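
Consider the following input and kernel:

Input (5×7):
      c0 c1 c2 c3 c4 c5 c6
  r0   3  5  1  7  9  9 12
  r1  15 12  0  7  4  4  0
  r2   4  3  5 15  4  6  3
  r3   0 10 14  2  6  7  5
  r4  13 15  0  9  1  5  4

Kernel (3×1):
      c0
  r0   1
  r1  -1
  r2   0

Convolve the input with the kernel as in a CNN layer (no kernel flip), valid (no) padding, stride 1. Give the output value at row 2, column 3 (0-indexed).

13

The receptive field on the input at this output position is [15 / 2 / 9]. Elementwise product with the kernel and sum: 15·1 + 2·-1.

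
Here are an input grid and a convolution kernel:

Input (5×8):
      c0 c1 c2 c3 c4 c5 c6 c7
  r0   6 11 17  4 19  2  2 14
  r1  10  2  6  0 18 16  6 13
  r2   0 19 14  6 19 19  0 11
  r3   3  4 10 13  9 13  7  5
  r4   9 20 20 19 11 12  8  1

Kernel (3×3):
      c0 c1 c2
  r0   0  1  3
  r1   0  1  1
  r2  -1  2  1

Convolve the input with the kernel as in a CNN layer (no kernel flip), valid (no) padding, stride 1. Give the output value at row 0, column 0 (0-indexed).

122

The receptive field on the input at this output position is [6 11 17 / 10 2 6 / 0 19 14]. Elementwise product with the kernel and sum: 11·1 + 17·3 + 2·1 + 6·1 + 0·-1 + 19·2 + 14·1.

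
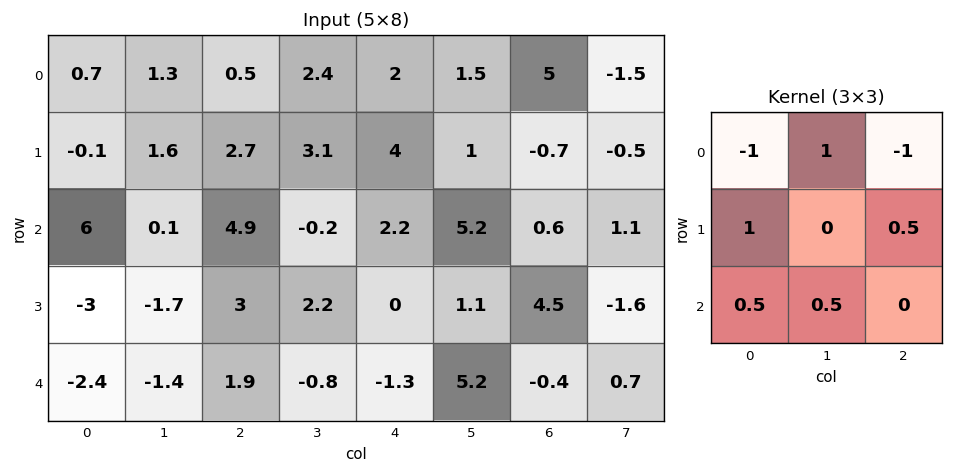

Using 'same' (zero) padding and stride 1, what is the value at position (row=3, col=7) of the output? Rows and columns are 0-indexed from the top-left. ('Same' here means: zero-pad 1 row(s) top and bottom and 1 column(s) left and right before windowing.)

5.15

The receptive field on the zero-padded input at this output position is [0.6 1.1 0 / 4.5 -1.6 0 / -0.4 0.7 0]. Elementwise product with the kernel and sum: 0.6·-1 + 1.1·1 + 0·-1 + 4.5·1 + 0·0.5 + -0.4·0.5 + 0.7·0.5.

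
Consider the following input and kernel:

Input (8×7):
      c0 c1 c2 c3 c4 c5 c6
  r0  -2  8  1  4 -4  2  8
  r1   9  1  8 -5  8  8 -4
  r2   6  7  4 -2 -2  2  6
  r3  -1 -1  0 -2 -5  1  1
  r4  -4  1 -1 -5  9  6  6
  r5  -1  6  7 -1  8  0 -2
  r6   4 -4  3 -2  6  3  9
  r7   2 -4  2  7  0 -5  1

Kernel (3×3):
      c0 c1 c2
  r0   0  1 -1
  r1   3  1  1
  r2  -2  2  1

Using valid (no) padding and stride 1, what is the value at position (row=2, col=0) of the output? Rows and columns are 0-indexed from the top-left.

8

The receptive field on the input at this output position is [6 7 4 / -1 -1 0 / -4 1 -1]. Elementwise product with the kernel and sum: 7·1 + 4·-1 + -1·3 + -1·1 + 0·1 + -4·-2 + 1·2 + -1·1.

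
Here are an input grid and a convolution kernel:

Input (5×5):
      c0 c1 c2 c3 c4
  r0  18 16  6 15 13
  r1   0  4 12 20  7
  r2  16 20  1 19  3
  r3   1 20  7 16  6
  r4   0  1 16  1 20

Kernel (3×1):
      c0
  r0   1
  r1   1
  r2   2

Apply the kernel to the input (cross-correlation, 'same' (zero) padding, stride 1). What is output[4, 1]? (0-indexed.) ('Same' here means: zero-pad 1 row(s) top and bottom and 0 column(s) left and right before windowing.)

21

The receptive field on the zero-padded input at this output position is [20 / 1 / 0]. Elementwise product with the kernel and sum: 20·1 + 1·1 + 0·2.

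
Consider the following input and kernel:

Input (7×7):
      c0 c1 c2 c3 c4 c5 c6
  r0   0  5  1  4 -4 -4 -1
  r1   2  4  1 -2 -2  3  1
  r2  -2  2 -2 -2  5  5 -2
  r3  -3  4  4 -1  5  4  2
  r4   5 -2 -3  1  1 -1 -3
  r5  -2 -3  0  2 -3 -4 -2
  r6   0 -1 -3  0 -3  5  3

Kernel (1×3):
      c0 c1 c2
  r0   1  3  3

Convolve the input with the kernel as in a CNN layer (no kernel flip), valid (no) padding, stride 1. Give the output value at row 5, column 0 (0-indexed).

The receptive field on the input at this output position is [-2 -3 0]. Elementwise product with the kernel and sum: -2·1 + -3·3 + 0·3.

-11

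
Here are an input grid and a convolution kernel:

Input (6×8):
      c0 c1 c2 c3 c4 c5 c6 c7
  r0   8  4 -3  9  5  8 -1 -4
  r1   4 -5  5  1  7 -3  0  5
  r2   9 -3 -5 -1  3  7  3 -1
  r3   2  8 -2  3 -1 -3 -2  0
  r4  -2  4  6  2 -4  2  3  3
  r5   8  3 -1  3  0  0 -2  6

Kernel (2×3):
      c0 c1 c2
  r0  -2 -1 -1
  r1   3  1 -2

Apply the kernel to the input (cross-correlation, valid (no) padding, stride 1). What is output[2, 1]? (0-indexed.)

28

The receptive field on the input at this output position is [-3 -5 -1 / 8 -2 3]. Elementwise product with the kernel and sum: -3·-2 + -5·-1 + -1·-1 + 8·3 + -2·1 + 3·-2.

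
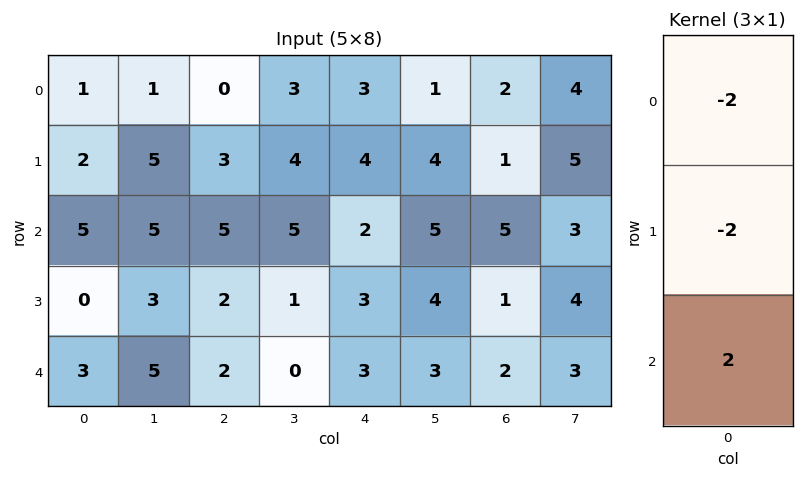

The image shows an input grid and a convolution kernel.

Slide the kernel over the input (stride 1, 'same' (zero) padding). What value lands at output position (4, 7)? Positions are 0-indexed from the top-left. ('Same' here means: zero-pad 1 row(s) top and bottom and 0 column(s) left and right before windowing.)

The receptive field on the zero-padded input at this output position is [4 / 3 / 0]. Elementwise product with the kernel and sum: 4·-2 + 3·-2 + 0·2.

-14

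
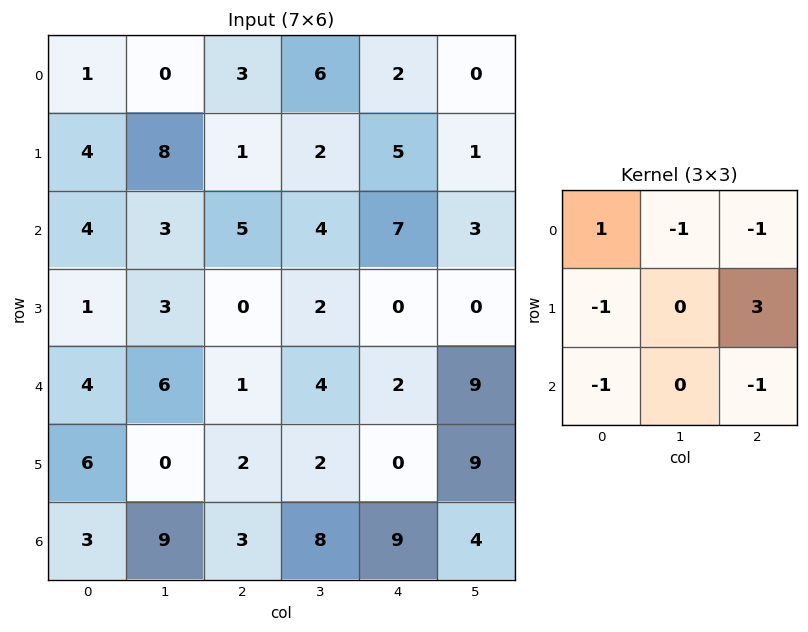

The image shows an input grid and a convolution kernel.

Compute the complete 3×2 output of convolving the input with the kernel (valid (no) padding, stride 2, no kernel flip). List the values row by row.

-12 -3
-10 -9
-9 -19

Output[0,0]: The receptive field on the input at this output position is [1 0 3 / 4 8 1 / 4 3 5]. Elementwise product with the kernel and sum: 1·1 + 0·-1 + 3·-1 + 4·-1 + 1·3 + 4·-1 + 5·-1.
Output[0,1]: The receptive field on the input at this output position is [3 6 2 / 1 2 5 / 5 4 7]. Elementwise product with the kernel and sum: 3·1 + 6·-1 + 2·-1 + 1·-1 + 5·3 + 5·-1 + 7·-1.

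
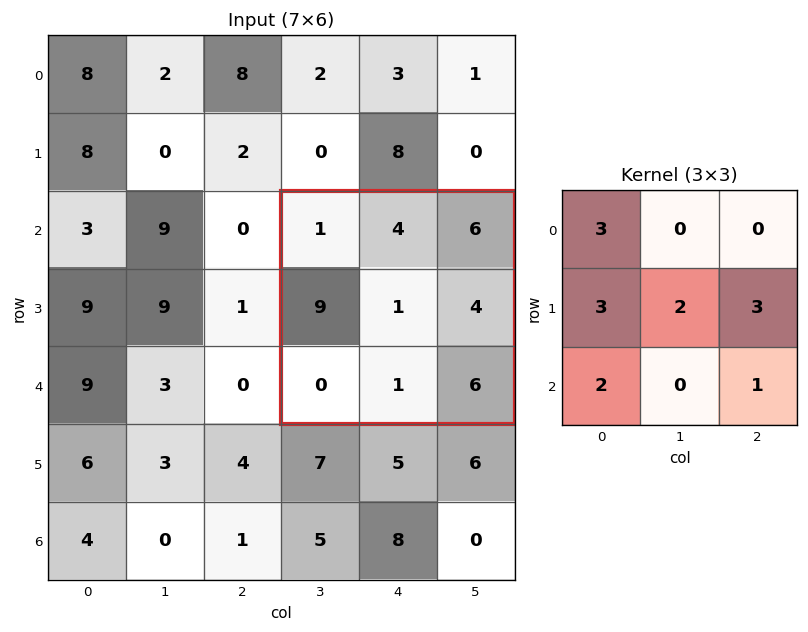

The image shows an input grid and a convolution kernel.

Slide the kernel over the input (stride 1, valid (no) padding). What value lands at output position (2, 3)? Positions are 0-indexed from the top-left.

The receptive field on the input at this output position is [1 4 6 / 9 1 4 / 0 1 6]. Elementwise product with the kernel and sum: 1·3 + 9·3 + 1·2 + 4·3 + 0·2 + 6·1.

50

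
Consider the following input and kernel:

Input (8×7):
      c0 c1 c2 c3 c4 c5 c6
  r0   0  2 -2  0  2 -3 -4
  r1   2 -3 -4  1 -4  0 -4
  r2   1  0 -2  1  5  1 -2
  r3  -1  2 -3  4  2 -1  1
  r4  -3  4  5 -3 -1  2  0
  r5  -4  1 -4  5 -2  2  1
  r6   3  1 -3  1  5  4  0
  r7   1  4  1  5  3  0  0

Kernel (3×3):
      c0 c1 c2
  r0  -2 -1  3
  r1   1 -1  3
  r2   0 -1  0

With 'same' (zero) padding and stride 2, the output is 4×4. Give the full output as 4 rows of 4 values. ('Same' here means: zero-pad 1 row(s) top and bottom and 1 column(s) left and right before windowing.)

4 8 -7 5
-11 21 -1 6
26 5 -7 2
6 23 3 -1

Output[0,0]: The receptive field on the zero-padded input at this output position is [0 0 0 / 0 0 2 / 0 2 -3]. Elementwise product with the kernel and sum: 0·-2 + 0·-1 + 0·3 + 0·1 + 0·-1 + 2·3 + 2·-1.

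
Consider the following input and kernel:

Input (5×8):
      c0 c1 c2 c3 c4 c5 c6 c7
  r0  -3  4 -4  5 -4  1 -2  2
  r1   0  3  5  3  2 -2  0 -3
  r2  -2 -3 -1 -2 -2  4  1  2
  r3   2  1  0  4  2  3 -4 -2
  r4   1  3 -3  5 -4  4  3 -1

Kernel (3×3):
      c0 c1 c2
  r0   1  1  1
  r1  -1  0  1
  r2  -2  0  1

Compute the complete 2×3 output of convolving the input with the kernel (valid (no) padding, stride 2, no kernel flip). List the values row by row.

5 -6 -2
-13 -1 8

Output[0,0]: The receptive field on the input at this output position is [-3 4 -4 / 0 3 5 / -2 -3 -1]. Elementwise product with the kernel and sum: -3·1 + 4·1 + -4·1 + 0·-1 + 5·1 + -2·-2 + -1·1.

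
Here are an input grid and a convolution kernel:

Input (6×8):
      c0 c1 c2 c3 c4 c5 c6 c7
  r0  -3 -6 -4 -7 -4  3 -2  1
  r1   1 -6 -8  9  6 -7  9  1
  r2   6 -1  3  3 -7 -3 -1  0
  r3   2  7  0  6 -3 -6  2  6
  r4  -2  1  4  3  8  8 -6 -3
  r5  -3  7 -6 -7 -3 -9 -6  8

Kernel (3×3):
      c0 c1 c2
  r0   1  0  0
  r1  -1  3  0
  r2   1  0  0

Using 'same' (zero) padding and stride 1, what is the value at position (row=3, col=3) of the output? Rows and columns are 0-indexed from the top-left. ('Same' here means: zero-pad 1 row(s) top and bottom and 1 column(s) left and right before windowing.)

The receptive field on the zero-padded input at this output position is [3 3 -7 / 0 6 -3 / 4 3 8]. Elementwise product with the kernel and sum: 3·1 + 0·-1 + 6·3 + 4·1.

25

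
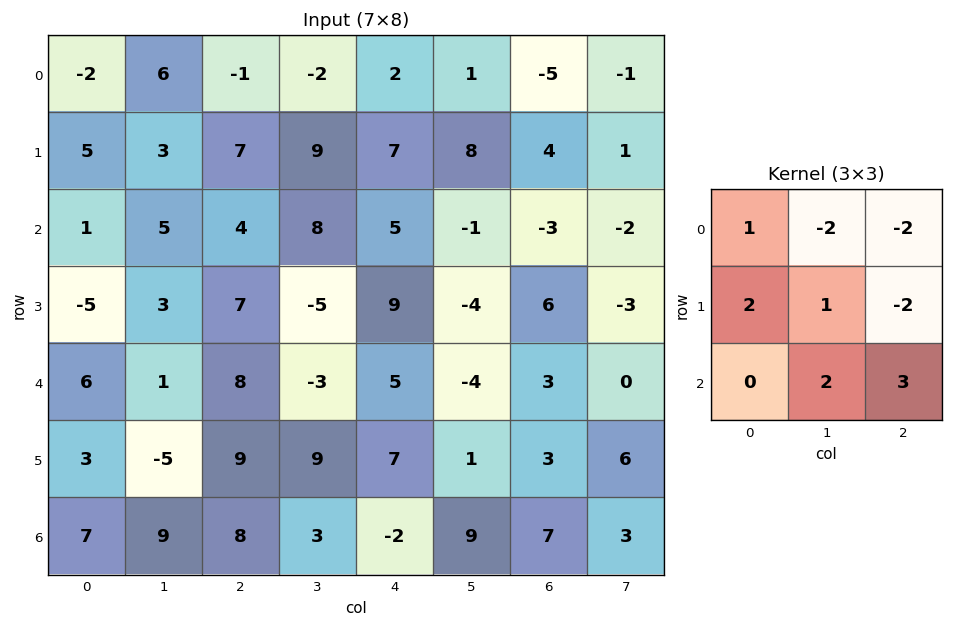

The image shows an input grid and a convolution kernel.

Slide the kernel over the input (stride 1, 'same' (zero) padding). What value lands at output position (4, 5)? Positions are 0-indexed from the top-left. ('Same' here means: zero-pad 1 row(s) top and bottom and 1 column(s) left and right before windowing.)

16

The receptive field on the zero-padded input at this output position is [9 -4 6 / 5 -4 3 / 7 1 3]. Elementwise product with the kernel and sum: 9·1 + -4·-2 + 6·-2 + 5·2 + -4·1 + 3·-2 + 1·2 + 3·3.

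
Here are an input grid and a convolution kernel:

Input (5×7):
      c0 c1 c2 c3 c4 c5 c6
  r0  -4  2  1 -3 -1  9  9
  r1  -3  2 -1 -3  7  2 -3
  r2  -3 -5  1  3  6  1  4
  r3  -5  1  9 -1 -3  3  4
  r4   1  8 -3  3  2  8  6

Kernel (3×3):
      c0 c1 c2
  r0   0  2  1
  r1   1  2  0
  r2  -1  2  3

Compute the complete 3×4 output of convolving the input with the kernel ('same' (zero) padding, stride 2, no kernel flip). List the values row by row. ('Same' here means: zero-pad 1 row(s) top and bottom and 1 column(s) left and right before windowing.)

Output[0,0]: The receptive field on the zero-padded input at this output position is [0 0 0 / 0 -4 2 / 0 -3 2]. Elementwise product with the kernel and sum: 0·2 + 0·1 + 0·1 + -4·2 + 0·-1 + -3·2 + 2·3.
Output[0,1]: The receptive field on the zero-padded input at this output position is [0 0 0 / 2 1 -3 / 2 -1 -3]. Elementwise product with the kernel and sum: 0·2 + 0·1 + 2·1 + 1·2 + 2·-1 + -1·2 + -3·3.

-8 -9 18 19
-17 6 35 8
-7 19 4 28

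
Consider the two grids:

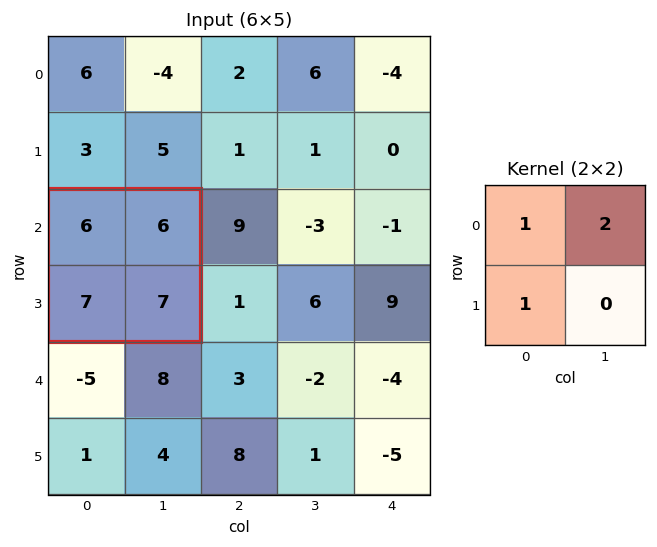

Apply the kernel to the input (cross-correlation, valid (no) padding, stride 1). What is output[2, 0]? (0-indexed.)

The receptive field on the input at this output position is [6 6 / 7 7]. Elementwise product with the kernel and sum: 6·1 + 6·2 + 7·1.

25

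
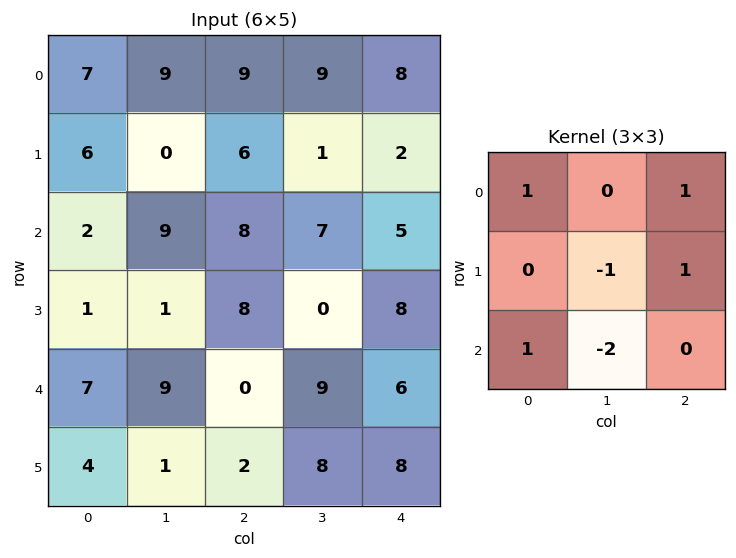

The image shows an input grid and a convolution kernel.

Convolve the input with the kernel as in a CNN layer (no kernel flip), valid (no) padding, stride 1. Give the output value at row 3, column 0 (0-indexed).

2

The receptive field on the input at this output position is [1 1 8 / 7 9 0 / 4 1 2]. Elementwise product with the kernel and sum: 1·1 + 8·1 + 9·-1 + 0·1 + 4·1 + 1·-2.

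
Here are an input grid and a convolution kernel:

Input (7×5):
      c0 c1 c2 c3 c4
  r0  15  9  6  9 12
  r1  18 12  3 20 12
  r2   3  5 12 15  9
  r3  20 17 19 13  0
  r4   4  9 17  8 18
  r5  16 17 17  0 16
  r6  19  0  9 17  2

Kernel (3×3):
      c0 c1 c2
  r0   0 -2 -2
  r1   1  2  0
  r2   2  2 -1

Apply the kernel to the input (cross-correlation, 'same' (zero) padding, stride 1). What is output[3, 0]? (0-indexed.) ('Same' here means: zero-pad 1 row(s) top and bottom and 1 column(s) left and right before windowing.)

23

The receptive field on the zero-padded input at this output position is [0 3 5 / 0 20 17 / 0 4 9]. Elementwise product with the kernel and sum: 3·-2 + 5·-2 + 0·1 + 20·2 + 0·2 + 4·2 + 9·-1.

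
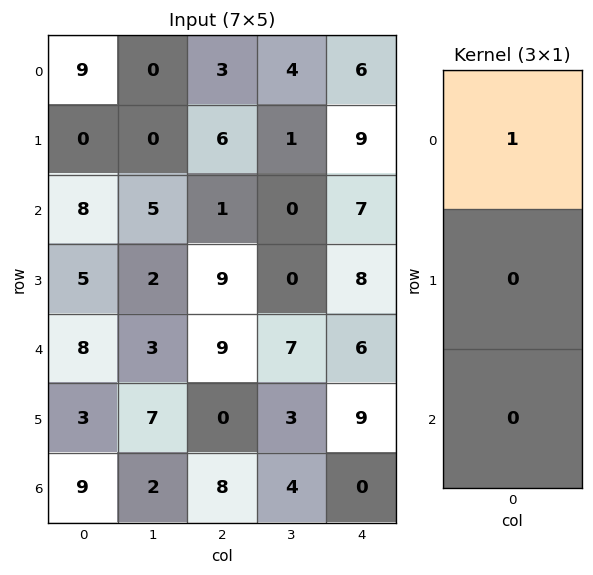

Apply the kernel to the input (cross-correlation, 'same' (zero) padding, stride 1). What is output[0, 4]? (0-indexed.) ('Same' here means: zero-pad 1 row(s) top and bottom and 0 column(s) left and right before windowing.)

0

The receptive field on the zero-padded input at this output position is [0 / 6 / 9]. Elementwise product with the kernel and sum: 0·1.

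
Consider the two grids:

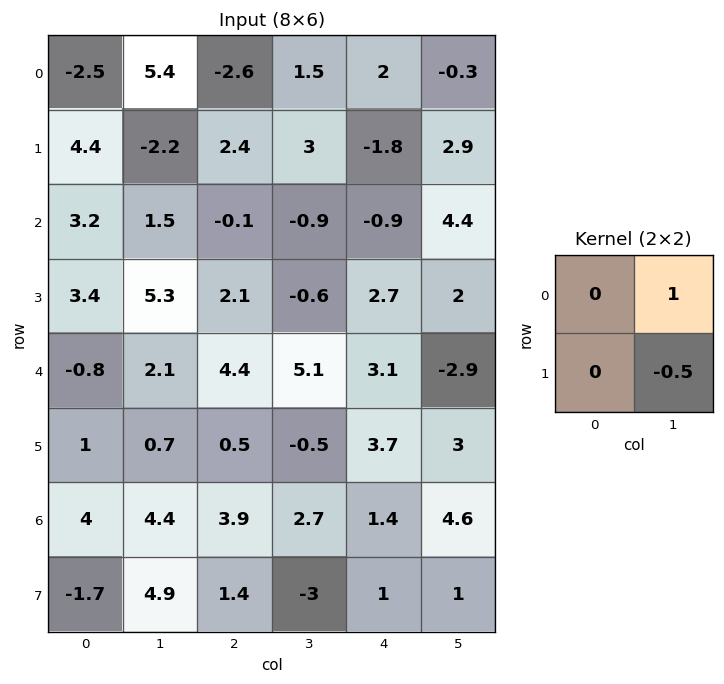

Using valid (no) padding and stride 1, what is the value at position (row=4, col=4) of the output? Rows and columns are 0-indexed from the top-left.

-4.4

The receptive field on the input at this output position is [3.1 -2.9 / 3.7 3]. Elementwise product with the kernel and sum: -2.9·1 + 3·-0.5.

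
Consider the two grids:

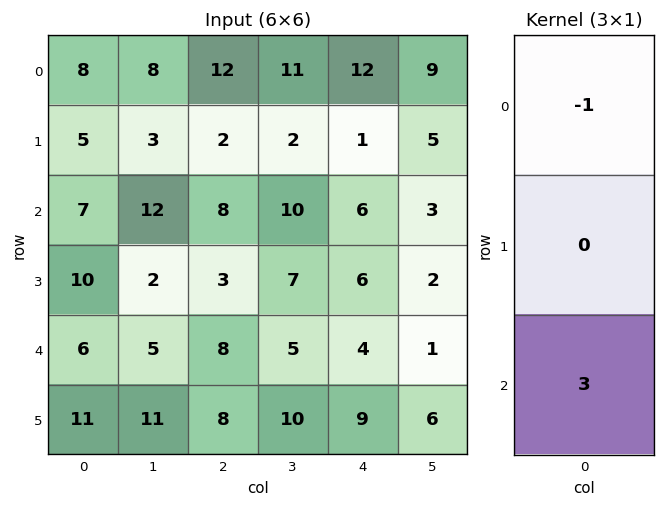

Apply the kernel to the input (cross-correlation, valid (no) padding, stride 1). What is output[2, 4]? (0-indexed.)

6

The receptive field on the input at this output position is [6 / 6 / 4]. Elementwise product with the kernel and sum: 6·-1 + 4·3.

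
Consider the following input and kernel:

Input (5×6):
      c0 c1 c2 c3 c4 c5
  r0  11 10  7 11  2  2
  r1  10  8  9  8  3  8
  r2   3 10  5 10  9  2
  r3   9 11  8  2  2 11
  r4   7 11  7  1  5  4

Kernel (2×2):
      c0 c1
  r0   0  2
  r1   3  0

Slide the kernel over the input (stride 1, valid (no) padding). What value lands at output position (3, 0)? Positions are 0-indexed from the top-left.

43

The receptive field on the input at this output position is [9 11 / 7 11]. Elementwise product with the kernel and sum: 11·2 + 7·3.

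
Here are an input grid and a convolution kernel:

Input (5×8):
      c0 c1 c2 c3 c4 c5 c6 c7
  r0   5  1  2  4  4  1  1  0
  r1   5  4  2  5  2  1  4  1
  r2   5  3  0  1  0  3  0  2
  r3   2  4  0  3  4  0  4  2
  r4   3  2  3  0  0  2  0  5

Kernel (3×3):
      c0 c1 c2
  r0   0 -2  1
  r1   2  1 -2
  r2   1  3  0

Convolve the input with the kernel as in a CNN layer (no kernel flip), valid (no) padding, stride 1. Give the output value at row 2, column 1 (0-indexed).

The receptive field on the input at this output position is [3 0 1 / 4 0 3 / 2 3 0]. Elementwise product with the kernel and sum: 0·-2 + 1·1 + 4·2 + 0·1 + 3·-2 + 2·1 + 3·3.

14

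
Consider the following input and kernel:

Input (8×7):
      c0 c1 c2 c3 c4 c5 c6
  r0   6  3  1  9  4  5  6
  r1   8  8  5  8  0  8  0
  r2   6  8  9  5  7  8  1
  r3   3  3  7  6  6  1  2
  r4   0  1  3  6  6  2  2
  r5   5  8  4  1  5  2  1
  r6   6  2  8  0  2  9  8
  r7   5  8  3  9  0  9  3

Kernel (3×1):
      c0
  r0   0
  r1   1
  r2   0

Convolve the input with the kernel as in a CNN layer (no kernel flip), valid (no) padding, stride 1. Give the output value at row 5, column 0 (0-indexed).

The receptive field on the input at this output position is [5 / 6 / 5]. Elementwise product with the kernel and sum: 6·1.

6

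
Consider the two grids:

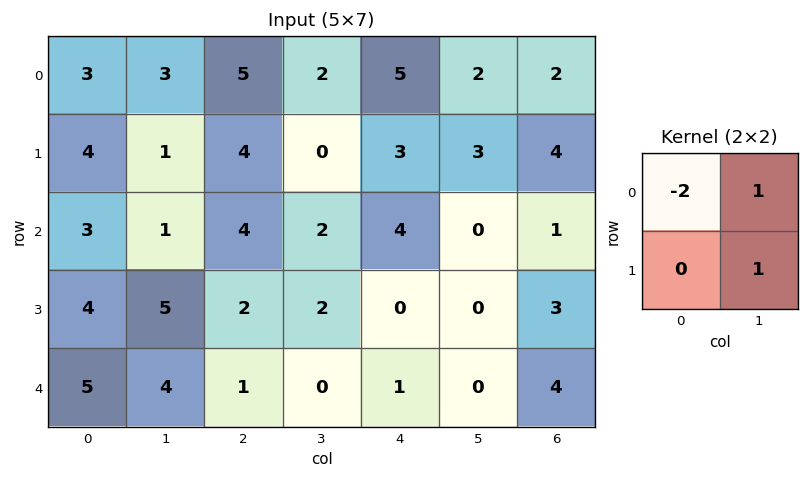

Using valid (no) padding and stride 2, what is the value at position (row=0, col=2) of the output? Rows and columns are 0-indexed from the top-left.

The receptive field on the input at this output position is [5 2 / 3 3]. Elementwise product with the kernel and sum: 5·-2 + 2·1 + 3·1.

-5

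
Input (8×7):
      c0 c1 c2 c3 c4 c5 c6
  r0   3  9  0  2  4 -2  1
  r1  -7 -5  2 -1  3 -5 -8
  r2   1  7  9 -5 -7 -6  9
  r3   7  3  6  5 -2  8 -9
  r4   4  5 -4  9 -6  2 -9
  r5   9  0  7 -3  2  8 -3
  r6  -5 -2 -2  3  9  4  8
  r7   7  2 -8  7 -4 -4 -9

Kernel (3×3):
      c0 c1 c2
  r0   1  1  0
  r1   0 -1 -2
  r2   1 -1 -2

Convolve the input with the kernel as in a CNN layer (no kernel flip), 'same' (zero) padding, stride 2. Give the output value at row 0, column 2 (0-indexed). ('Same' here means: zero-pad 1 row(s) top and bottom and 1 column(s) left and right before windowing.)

The receptive field on the zero-padded input at this output position is [0 0 0 / 2 4 -2 / -1 3 -5]. Elementwise product with the kernel and sum: 0·1 + 0·1 + 4·-1 + -2·-2 + -1·1 + 3·-1 + -5·-2.

6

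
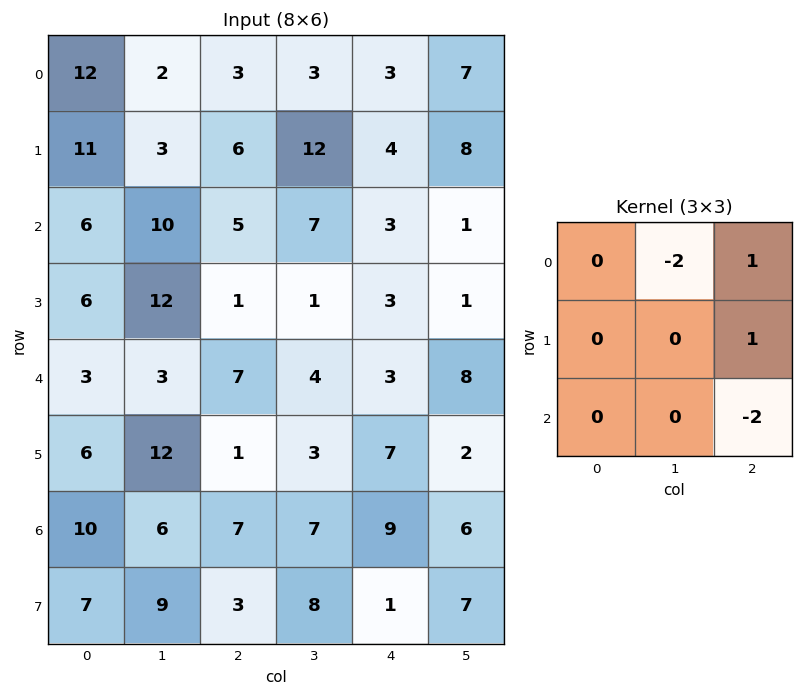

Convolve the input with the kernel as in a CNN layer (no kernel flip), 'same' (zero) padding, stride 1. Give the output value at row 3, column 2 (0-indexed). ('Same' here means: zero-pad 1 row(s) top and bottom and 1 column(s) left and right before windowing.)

-10

The receptive field on the zero-padded input at this output position is [10 5 7 / 12 1 1 / 3 7 4]. Elementwise product with the kernel and sum: 5·-2 + 7·1 + 1·1 + 4·-2.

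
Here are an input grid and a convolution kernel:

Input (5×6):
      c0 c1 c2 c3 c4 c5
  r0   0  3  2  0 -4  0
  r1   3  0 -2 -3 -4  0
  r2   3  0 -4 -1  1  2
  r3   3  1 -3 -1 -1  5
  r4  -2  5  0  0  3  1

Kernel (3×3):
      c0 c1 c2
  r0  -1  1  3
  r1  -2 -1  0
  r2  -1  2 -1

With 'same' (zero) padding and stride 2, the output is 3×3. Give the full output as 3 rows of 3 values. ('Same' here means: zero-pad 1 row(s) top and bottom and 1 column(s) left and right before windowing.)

Output[0,0]: The receptive field on the zero-padded input at this output position is [0 0 0 / 0 0 3 / 0 3 0]. Elementwise product with the kernel and sum: 0·-1 + 0·1 + 0·3 + 0·-2 + 0·-1 + 0·-1 + 3·2 + 0·-1.

6 -9 -1
5 -13 -6
8 -17 12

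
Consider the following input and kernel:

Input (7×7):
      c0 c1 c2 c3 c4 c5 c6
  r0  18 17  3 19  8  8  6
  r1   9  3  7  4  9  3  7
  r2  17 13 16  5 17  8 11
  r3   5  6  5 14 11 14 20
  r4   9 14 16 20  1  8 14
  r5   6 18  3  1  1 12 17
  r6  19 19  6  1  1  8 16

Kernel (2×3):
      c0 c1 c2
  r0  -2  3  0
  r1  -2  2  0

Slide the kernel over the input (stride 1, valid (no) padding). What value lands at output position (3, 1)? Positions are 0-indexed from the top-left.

7

The receptive field on the input at this output position is [6 5 14 / 14 16 20]. Elementwise product with the kernel and sum: 6·-2 + 5·3 + 14·-2 + 16·2.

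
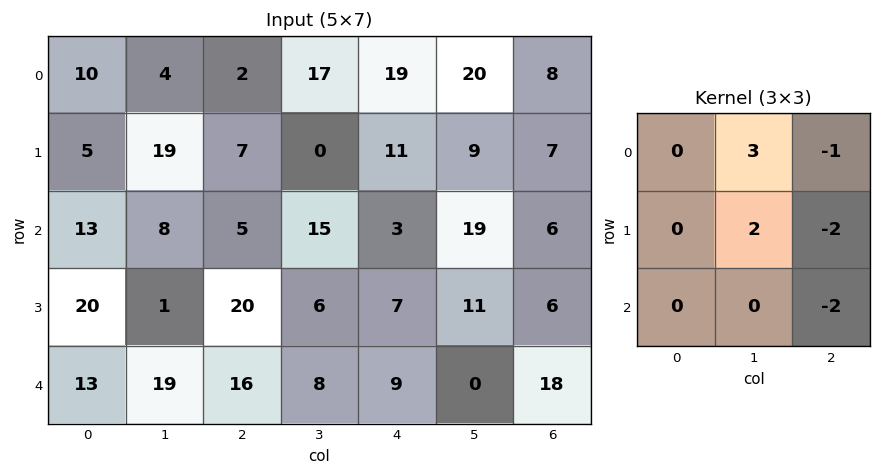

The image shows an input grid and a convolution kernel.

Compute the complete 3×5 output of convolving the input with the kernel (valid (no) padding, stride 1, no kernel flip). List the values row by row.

24 -27 4 3 44
16 -11 -1 -30 34
-51 12 22 -18 25

Output[0,0]: The receptive field on the input at this output position is [10 4 2 / 5 19 7 / 13 8 5]. Elementwise product with the kernel and sum: 4·3 + 2·-1 + 19·2 + 7·-2 + 5·-2.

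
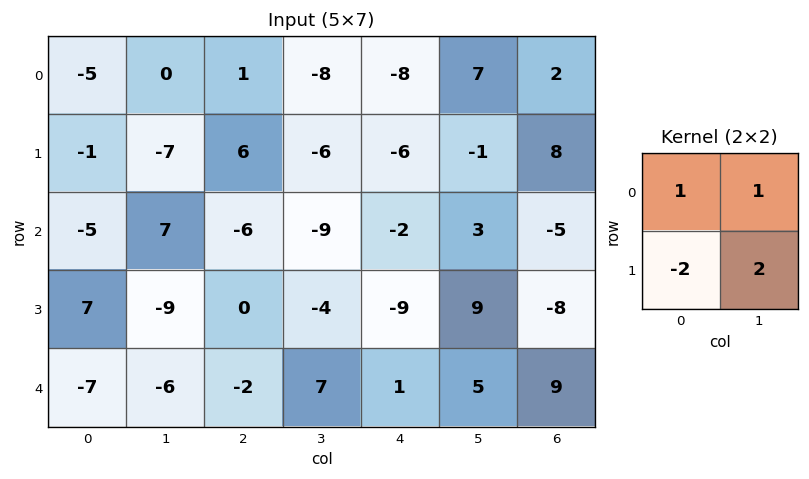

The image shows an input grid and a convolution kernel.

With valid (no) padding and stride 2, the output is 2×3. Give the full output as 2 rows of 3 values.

-17 -31 9
-30 -23 37

Output[0,0]: The receptive field on the input at this output position is [-5 0 / -1 -7]. Elementwise product with the kernel and sum: -5·1 + 0·1 + -1·-2 + -7·2.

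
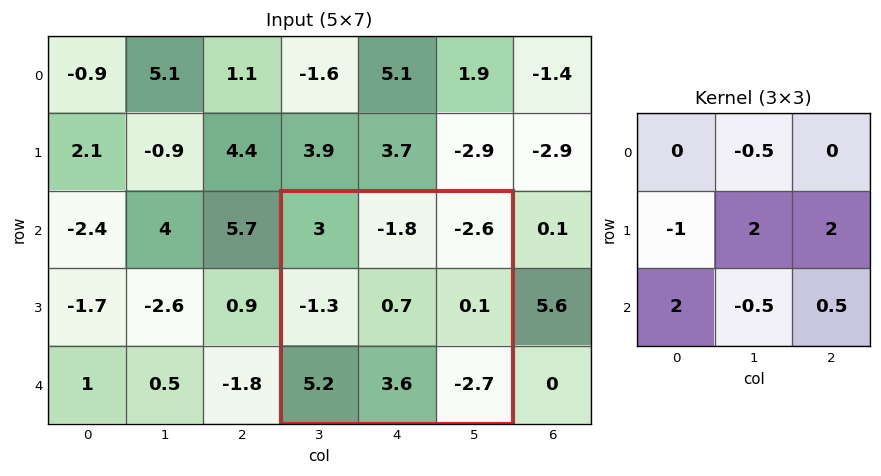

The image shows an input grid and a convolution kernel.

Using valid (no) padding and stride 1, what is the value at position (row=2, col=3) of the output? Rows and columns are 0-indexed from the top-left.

11.05

The receptive field on the input at this output position is [3 -1.8 -2.6 / -1.3 0.7 0.1 / 5.2 3.6 -2.7]. Elementwise product with the kernel and sum: -1.8·-0.5 + -1.3·-1 + 0.7·2 + 0.1·2 + 5.2·2 + 3.6·-0.5 + -2.7·0.5.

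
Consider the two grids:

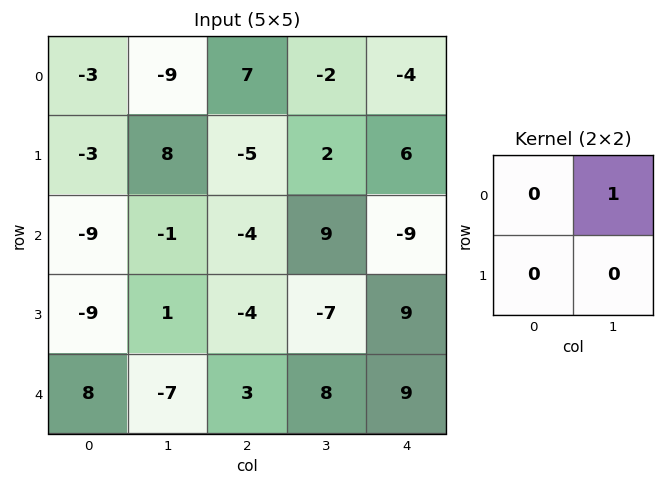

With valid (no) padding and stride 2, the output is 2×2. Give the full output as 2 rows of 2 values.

-9 -2
-1 9

Output[0,0]: The receptive field on the input at this output position is [-3 -9 / -3 8]. Elementwise product with the kernel and sum: -9·1.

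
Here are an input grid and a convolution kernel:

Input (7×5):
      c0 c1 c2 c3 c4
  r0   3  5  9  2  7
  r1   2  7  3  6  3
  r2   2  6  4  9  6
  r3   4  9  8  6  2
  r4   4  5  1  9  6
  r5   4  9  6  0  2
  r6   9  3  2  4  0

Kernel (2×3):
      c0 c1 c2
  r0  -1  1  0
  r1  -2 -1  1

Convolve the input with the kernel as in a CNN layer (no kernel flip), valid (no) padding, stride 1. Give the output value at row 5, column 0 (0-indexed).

-14

The receptive field on the input at this output position is [4 9 6 / 9 3 2]. Elementwise product with the kernel and sum: 4·-1 + 9·1 + 9·-2 + 3·-1 + 2·1.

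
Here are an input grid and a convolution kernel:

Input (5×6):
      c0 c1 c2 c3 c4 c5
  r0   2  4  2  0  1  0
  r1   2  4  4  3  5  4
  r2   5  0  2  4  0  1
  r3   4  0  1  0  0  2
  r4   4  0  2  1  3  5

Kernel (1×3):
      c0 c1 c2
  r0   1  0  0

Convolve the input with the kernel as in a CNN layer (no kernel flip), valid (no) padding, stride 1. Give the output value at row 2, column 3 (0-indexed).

The receptive field on the input at this output position is [4 0 1]. Elementwise product with the kernel and sum: 4·1.

4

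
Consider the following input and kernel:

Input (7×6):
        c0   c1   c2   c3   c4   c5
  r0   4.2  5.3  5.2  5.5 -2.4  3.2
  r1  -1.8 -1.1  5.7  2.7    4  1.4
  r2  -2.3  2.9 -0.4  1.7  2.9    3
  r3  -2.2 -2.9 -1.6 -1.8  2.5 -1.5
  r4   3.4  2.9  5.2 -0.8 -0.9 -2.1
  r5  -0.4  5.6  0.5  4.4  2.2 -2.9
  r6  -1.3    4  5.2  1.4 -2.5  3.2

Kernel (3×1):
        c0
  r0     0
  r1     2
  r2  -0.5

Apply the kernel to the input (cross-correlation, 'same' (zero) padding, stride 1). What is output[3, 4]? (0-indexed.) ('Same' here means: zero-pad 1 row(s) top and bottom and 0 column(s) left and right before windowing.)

The receptive field on the zero-padded input at this output position is [2.9 / 2.5 / -0.9]. Elementwise product with the kernel and sum: 2.5·2 + -0.9·-0.5.

5.45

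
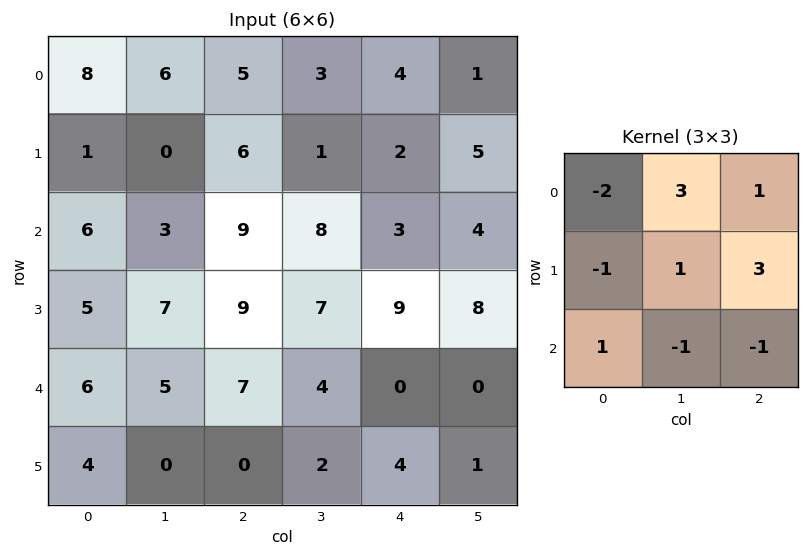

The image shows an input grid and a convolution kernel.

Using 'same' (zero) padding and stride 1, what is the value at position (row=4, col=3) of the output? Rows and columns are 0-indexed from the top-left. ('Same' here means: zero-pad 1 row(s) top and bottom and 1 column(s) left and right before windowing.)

The receptive field on the zero-padded input at this output position is [9 7 9 / 7 4 0 / 0 2 4]. Elementwise product with the kernel and sum: 9·-2 + 7·3 + 9·1 + 7·-1 + 4·1 + 0·3 + 0·1 + 2·-1 + 4·-1.

3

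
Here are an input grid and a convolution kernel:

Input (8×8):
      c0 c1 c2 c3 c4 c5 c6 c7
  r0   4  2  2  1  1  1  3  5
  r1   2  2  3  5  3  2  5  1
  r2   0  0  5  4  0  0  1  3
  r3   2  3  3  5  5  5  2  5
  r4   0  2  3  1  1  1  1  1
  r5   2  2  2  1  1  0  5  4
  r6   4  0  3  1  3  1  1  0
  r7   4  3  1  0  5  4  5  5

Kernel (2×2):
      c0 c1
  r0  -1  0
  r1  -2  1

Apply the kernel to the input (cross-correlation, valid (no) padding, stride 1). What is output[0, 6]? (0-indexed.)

-12

The receptive field on the input at this output position is [3 5 / 5 1]. Elementwise product with the kernel and sum: 3·-1 + 5·-2 + 1·1.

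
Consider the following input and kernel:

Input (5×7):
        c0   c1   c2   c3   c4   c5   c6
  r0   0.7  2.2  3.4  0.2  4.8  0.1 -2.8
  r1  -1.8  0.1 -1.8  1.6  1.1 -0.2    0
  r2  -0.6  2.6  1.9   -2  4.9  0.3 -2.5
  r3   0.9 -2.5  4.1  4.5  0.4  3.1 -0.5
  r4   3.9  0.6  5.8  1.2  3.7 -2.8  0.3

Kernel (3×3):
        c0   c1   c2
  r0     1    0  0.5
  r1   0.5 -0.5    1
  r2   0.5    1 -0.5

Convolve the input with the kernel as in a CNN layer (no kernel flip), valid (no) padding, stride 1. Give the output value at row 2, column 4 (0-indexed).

The receptive field on the input at this output position is [4.9 0.3 -2.5 / 0.4 3.1 -0.5 / 3.7 -2.8 0.3]. Elementwise product with the kernel and sum: 4.9·1 + -2.5·0.5 + 0.4·0.5 + 3.1·-0.5 + -0.5·1 + 3.7·0.5 + -2.8·1 + 0.3·-0.5.

0.7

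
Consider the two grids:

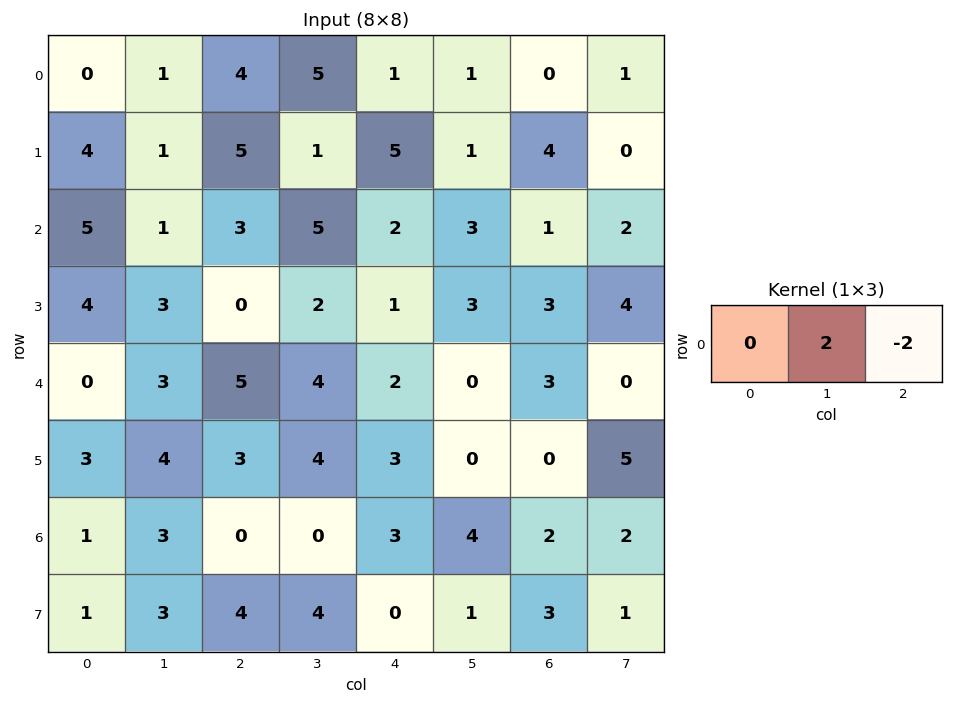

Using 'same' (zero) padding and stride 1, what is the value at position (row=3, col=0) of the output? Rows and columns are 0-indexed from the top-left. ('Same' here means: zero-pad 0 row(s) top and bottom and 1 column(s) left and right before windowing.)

The receptive field on the zero-padded input at this output position is [0 4 3]. Elementwise product with the kernel and sum: 4·2 + 3·-2.

2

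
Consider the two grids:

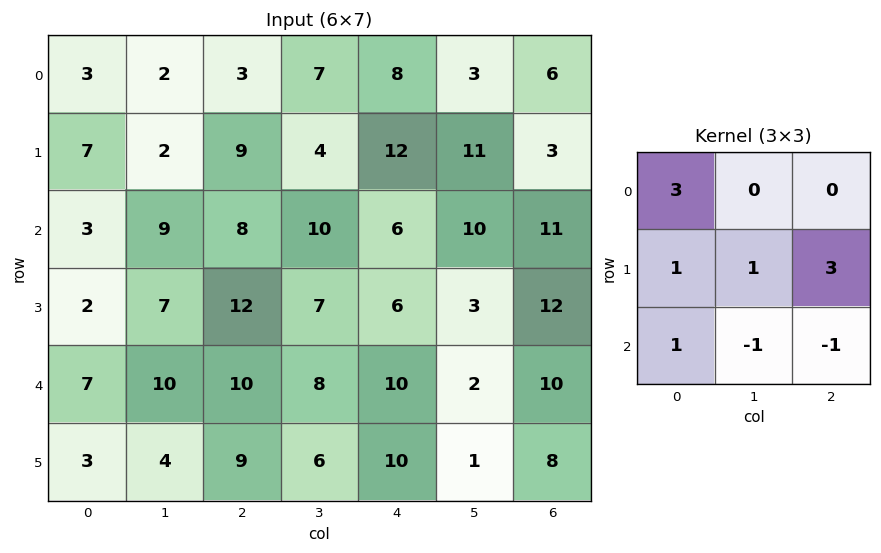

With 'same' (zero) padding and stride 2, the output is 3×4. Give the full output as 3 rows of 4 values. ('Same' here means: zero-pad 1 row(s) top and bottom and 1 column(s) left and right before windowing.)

0 15 5 17
21 41 56 45
30 54 40 14

Output[0,0]: The receptive field on the zero-padded input at this output position is [0 0 0 / 0 3 2 / 0 7 2]. Elementwise product with the kernel and sum: 0·3 + 0·1 + 3·1 + 2·3 + 0·1 + 7·-1 + 2·-1.
Output[0,1]: The receptive field on the zero-padded input at this output position is [0 0 0 / 2 3 7 / 2 9 4]. Elementwise product with the kernel and sum: 0·3 + 2·1 + 3·1 + 7·3 + 2·1 + 9·-1 + 4·-1.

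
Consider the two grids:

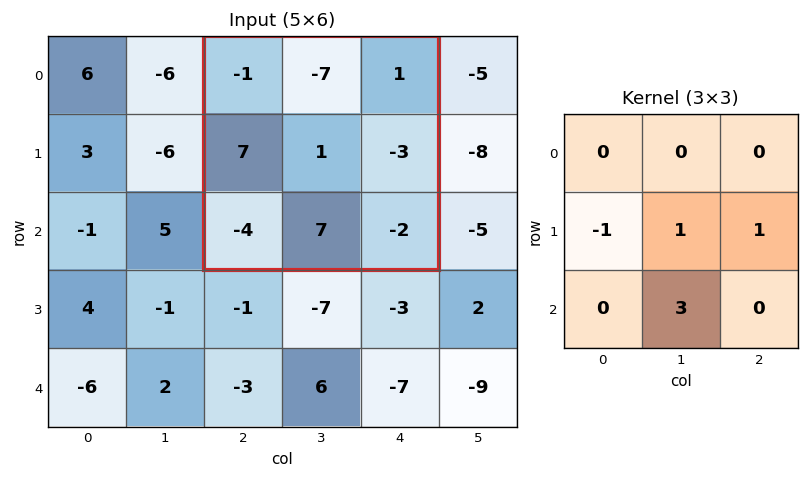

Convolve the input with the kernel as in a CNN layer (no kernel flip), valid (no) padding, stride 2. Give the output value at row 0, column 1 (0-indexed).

The receptive field on the input at this output position is [-1 -7 1 / 7 1 -3 / -4 7 -2]. Elementwise product with the kernel and sum: 7·-1 + 1·1 + -3·1 + 7·3.

12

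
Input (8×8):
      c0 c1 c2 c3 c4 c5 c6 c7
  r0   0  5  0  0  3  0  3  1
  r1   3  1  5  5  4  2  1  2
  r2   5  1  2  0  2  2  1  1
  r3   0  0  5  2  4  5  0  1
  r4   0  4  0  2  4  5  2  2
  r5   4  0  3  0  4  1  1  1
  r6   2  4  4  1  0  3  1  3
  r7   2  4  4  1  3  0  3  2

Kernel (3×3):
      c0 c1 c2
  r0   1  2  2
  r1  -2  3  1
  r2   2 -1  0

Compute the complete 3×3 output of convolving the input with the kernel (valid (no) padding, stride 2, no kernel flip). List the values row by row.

21 19 10
12 4 18
3 17 11

Output[0,0]: The receptive field on the input at this output position is [0 5 0 / 3 1 5 / 5 1 2]. Elementwise product with the kernel and sum: 0·1 + 5·2 + 0·2 + 3·-2 + 1·3 + 5·1 + 5·2 + 1·-1.
Output[0,1]: The receptive field on the input at this output position is [0 0 3 / 5 5 4 / 2 0 2]. Elementwise product with the kernel and sum: 0·1 + 0·2 + 3·2 + 5·-2 + 5·3 + 4·1 + 2·2 + 0·-1.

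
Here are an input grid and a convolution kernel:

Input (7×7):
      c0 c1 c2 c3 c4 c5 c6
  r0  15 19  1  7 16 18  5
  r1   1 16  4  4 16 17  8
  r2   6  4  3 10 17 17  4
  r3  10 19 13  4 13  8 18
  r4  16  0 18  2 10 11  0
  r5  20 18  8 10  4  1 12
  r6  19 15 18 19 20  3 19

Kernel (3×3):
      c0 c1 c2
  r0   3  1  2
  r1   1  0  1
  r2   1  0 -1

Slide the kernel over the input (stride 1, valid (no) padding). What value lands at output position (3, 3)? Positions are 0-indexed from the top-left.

The receptive field on the input at this output position is [4 13 8 / 2 10 11 / 10 4 1]. Elementwise product with the kernel and sum: 4·3 + 13·1 + 8·2 + 2·1 + 11·1 + 10·1 + 1·-1.

63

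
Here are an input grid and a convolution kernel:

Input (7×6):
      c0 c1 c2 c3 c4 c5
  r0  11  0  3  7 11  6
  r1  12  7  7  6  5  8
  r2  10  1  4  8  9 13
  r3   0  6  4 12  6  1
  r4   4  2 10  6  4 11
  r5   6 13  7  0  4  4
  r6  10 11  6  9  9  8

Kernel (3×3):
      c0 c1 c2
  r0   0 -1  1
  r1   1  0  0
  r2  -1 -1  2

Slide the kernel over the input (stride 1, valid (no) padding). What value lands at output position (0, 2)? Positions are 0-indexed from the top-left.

The receptive field on the input at this output position is [3 7 11 / 7 6 5 / 4 8 9]. Elementwise product with the kernel and sum: 7·-1 + 11·1 + 7·1 + 4·-1 + 8·-1 + 9·2.

17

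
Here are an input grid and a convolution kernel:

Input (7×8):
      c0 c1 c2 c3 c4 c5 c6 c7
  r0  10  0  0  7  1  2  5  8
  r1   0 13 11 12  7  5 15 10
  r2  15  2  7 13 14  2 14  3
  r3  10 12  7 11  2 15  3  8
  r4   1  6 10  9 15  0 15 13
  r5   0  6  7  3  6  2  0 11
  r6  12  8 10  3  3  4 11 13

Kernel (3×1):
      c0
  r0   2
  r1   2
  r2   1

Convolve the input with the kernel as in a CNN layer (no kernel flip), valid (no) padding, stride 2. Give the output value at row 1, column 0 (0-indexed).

51

The receptive field on the input at this output position is [15 / 10 / 1]. Elementwise product with the kernel and sum: 15·2 + 10·2 + 1·1.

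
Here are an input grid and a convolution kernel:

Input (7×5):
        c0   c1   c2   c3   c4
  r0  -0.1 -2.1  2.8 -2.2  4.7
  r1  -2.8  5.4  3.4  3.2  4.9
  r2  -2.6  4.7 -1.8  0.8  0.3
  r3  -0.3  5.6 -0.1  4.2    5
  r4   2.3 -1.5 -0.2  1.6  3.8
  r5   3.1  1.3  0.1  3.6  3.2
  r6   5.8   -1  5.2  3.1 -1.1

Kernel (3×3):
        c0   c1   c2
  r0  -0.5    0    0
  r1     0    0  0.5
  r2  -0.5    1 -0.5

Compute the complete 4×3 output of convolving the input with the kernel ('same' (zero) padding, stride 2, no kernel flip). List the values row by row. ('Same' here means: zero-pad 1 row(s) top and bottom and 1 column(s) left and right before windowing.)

Output[0,0]: The receptive field on the zero-padded input at this output position is [0 0 0 / 0 -0.1 -2.1 / 0 -2.8 5.4]. Elementwise product with the kernel and sum: 0·-0.5 + -2.1·0.5 + 0·-0.5 + -2.8·1 + 5.4·-0.5.
Output[0,1]: The receptive field on the zero-padded input at this output position is [0 0 0 / -2.1 2.8 -2.2 / 5.4 3.4 3.2]. Elementwise product with the kernel and sum: 0·-0.5 + -2.2·0.5 + 5.4·-0.5 + 3.4·1 + 3.2·-0.5.

-6.55 -2 3.3
-0.75 -7.3 1.3
1.7 -4.35 -0.7
-0.5 0.9 -1.8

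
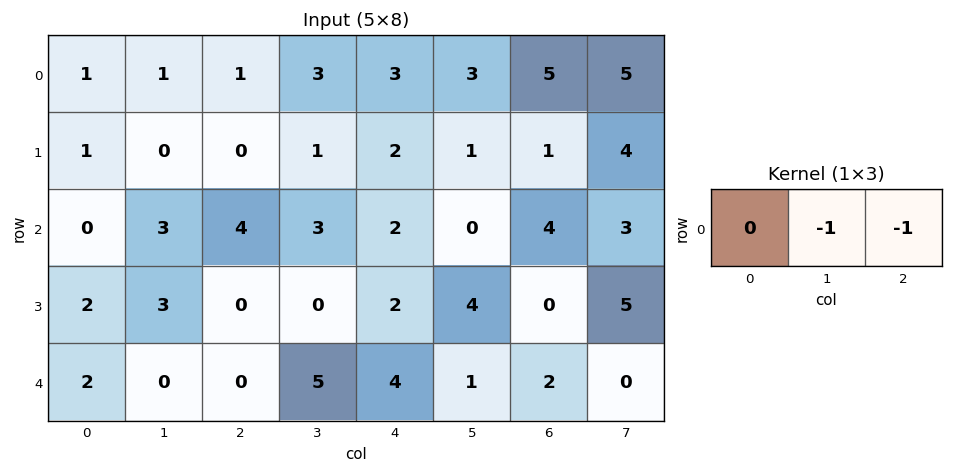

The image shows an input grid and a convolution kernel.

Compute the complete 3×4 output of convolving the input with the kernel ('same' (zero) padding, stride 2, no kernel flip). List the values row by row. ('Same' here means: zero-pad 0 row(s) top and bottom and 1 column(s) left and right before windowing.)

-2 -4 -6 -10
-3 -7 -2 -7
-2 -5 -5 -2

Output[0,0]: The receptive field on the zero-padded input at this output position is [0 1 1]. Elementwise product with the kernel and sum: 1·-1 + 1·-1.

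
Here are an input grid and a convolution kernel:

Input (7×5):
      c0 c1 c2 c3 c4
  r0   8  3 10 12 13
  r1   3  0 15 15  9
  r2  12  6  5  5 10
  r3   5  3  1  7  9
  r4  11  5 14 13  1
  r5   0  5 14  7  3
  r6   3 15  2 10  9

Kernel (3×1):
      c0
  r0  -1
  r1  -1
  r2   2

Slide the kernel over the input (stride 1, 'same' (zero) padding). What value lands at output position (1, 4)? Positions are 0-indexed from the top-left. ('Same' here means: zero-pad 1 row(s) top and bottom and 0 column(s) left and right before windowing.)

-2

The receptive field on the zero-padded input at this output position is [13 / 9 / 10]. Elementwise product with the kernel and sum: 13·-1 + 9·-1 + 10·2.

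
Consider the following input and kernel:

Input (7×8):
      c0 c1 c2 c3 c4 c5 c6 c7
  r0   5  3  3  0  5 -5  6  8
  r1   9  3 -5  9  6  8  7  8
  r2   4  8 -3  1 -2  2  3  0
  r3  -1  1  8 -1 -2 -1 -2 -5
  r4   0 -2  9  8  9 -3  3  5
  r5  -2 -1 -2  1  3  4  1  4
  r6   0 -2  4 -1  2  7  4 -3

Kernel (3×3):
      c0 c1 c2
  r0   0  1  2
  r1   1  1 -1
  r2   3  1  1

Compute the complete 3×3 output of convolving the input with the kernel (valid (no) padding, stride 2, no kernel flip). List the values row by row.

Output[0,0]: The receptive field on the input at this output position is [5 3 3 / 9 3 -5 / 4 8 -3]. Elementwise product with the kernel and sum: 3·1 + 3·2 + 9·1 + 3·1 + -5·-1 + 4·3 + 8·1 + -3·1.
Output[0,1]: The receptive field on the input at this output position is [3 0 5 / -5 9 6 / -3 1 -2]. Elementwise product with the kernel and sum: 0·1 + 5·2 + -5·1 + 9·1 + 6·-1 + -3·3 + 1·1 + -2·1.

43 -2 13
1 50 34
17 35 26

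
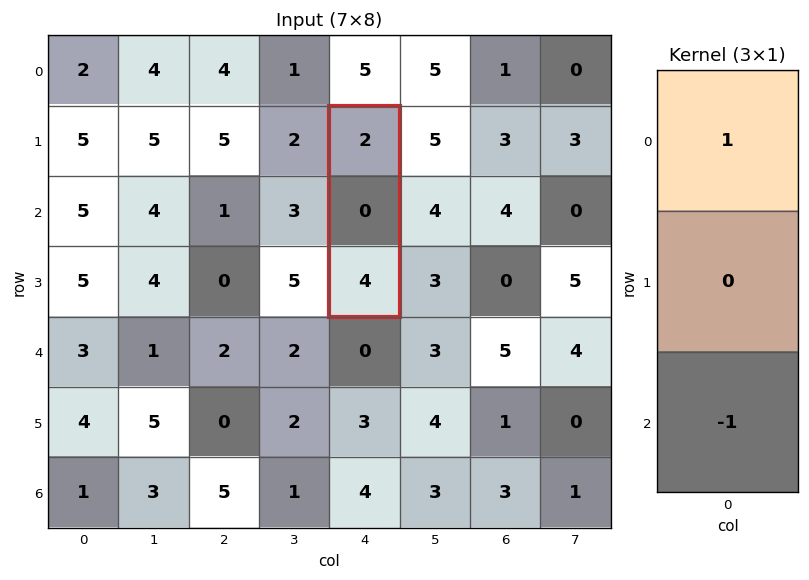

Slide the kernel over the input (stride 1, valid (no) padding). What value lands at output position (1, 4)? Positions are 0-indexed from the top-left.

-2

The receptive field on the input at this output position is [2 / 0 / 4]. Elementwise product with the kernel and sum: 2·1 + 4·-1.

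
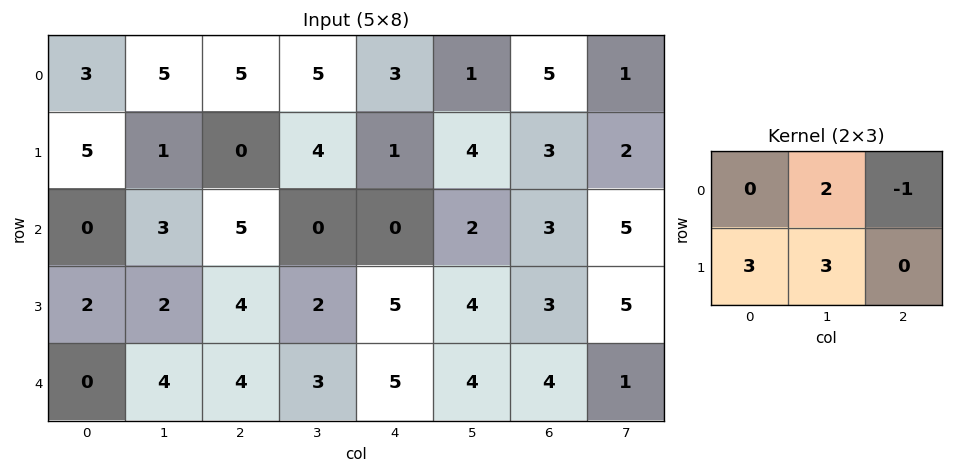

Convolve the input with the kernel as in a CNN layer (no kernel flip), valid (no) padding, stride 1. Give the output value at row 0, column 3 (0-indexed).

20

The receptive field on the input at this output position is [5 3 1 / 4 1 4]. Elementwise product with the kernel and sum: 3·2 + 1·-1 + 4·3 + 1·3.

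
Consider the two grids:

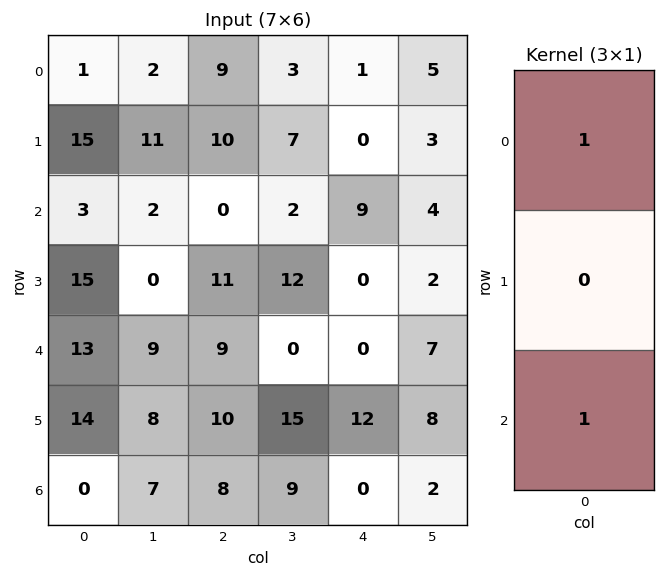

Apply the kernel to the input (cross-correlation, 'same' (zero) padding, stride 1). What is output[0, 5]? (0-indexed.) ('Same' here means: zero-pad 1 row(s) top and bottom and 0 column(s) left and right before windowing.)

3

The receptive field on the zero-padded input at this output position is [0 / 5 / 3]. Elementwise product with the kernel and sum: 0·1 + 3·1.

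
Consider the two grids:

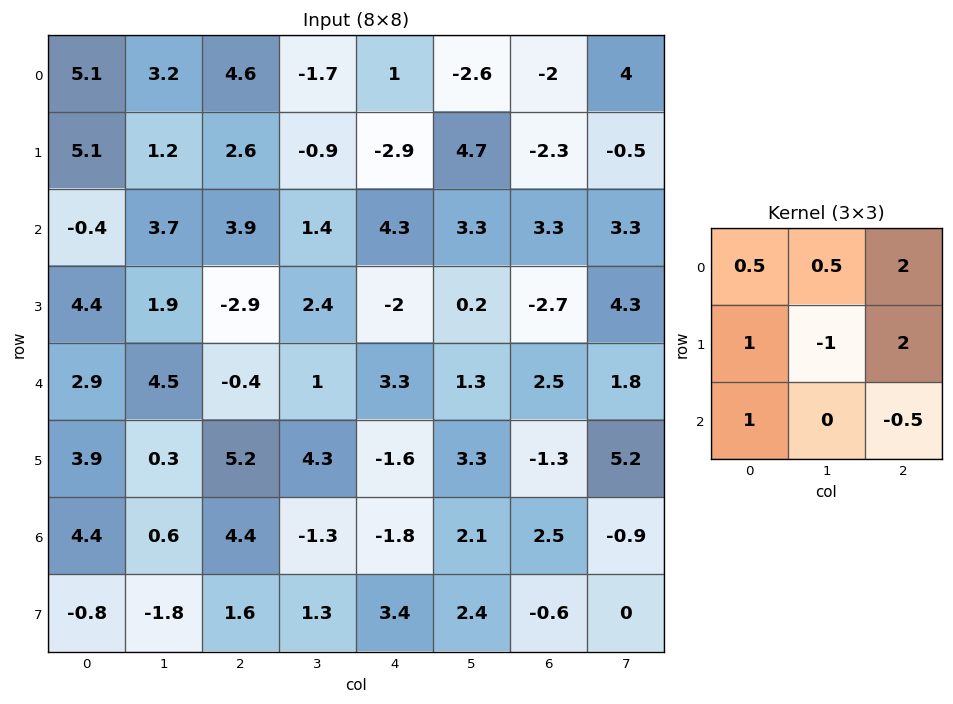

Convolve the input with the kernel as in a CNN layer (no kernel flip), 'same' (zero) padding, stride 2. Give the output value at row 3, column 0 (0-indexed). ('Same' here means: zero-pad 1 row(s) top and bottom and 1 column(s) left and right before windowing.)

The receptive field on the zero-padded input at this output position is [0 3.9 0.3 / 0 4.4 0.6 / 0 -0.8 -1.8]. Elementwise product with the kernel and sum: 0·0.5 + 3.9·0.5 + 0.3·2 + 0·1 + 4.4·-1 + 0.6·2 + 0·1 + -1.8·-0.5.

0.25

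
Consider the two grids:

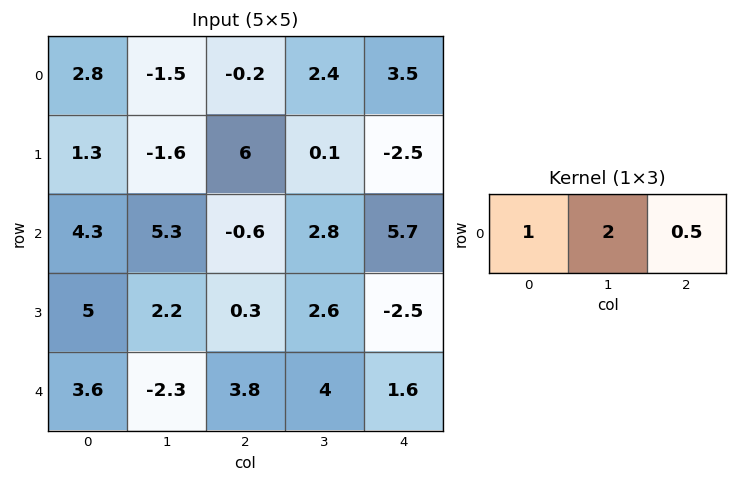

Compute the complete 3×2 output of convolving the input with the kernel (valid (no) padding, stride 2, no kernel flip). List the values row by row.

Output[0,0]: The receptive field on the input at this output position is [2.8 -1.5 -0.2]. Elementwise product with the kernel and sum: 2.8·1 + -1.5·2 + -0.2·0.5.

-0.3 6.35
14.6 7.85
0.9 12.6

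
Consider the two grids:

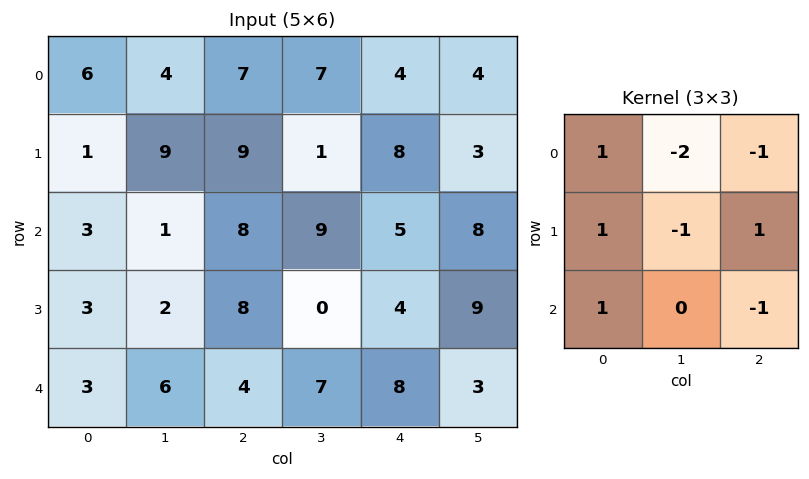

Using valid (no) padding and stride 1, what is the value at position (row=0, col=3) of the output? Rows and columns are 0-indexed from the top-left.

The receptive field on the input at this output position is [7 4 4 / 1 8 3 / 9 5 8]. Elementwise product with the kernel and sum: 7·1 + 4·-2 + 4·-1 + 1·1 + 8·-1 + 3·1 + 9·1 + 8·-1.

-8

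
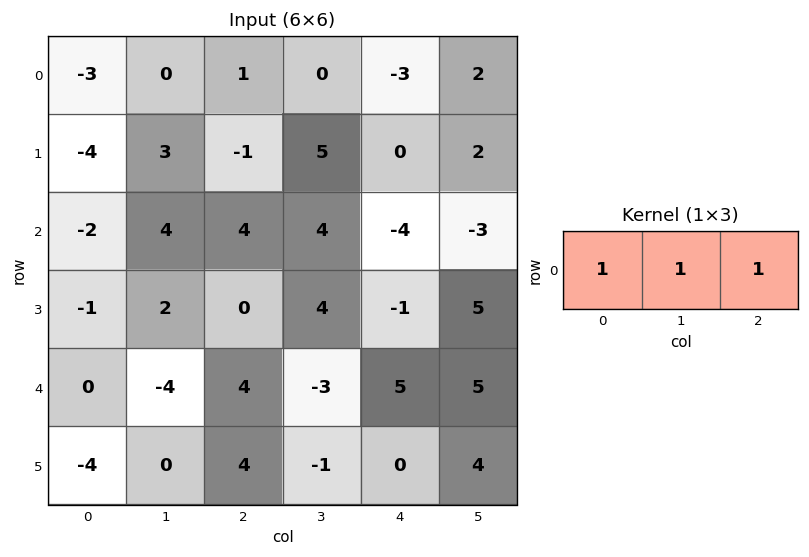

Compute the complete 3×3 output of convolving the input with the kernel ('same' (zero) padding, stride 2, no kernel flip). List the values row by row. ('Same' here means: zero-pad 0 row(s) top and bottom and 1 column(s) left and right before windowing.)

-3 1 -1
2 12 -3
-4 -3 7

Output[0,0]: The receptive field on the zero-padded input at this output position is [0 -3 0]. Elementwise product with the kernel and sum: 0·1 + -3·1 + 0·1.
Output[0,1]: The receptive field on the zero-padded input at this output position is [0 1 0]. Elementwise product with the kernel and sum: 0·1 + 1·1 + 0·1.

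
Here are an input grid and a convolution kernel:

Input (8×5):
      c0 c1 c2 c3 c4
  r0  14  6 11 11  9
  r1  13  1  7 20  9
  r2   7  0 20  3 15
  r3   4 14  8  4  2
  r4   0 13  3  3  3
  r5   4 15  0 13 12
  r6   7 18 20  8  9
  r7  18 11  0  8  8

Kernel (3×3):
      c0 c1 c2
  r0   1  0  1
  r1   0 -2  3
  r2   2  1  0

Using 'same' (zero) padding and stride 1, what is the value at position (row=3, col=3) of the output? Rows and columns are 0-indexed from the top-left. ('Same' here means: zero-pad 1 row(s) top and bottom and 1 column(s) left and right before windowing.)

42

The receptive field on the zero-padded input at this output position is [20 3 15 / 8 4 2 / 3 3 3]. Elementwise product with the kernel and sum: 20·1 + 15·1 + 4·-2 + 2·3 + 3·2 + 3·1.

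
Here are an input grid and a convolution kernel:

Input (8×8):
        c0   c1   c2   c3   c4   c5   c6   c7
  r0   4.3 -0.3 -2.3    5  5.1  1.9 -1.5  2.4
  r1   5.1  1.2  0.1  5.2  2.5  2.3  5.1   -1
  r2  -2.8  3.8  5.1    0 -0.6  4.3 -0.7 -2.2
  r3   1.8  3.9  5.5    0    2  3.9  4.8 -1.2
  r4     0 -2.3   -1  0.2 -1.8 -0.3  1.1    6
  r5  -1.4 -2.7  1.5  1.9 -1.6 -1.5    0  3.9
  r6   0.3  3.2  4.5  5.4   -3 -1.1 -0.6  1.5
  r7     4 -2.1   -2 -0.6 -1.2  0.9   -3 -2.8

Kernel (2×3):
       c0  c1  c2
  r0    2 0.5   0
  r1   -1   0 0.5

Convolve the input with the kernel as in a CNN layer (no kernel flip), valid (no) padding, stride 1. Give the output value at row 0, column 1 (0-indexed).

The receptive field on the input at this output position is [-0.3 -2.3 5 / 1.2 0.1 5.2]. Elementwise product with the kernel and sum: -0.3·2 + -2.3·0.5 + 1.2·-1 + 5.2·0.5.

-0.35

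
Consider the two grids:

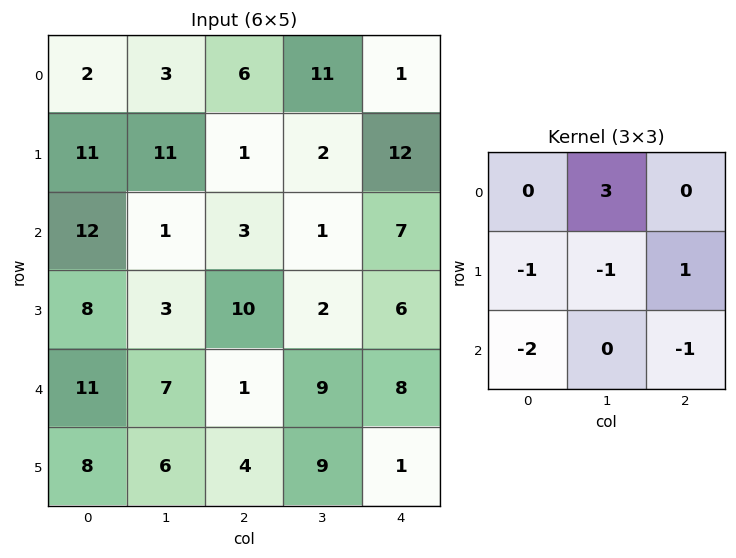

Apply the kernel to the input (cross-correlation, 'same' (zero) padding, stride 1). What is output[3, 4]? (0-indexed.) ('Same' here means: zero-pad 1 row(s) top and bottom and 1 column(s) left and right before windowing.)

The receptive field on the zero-padded input at this output position is [1 7 0 / 2 6 0 / 9 8 0]. Elementwise product with the kernel and sum: 7·3 + 2·-1 + 6·-1 + 0·1 + 9·-2 + 0·-1.

-5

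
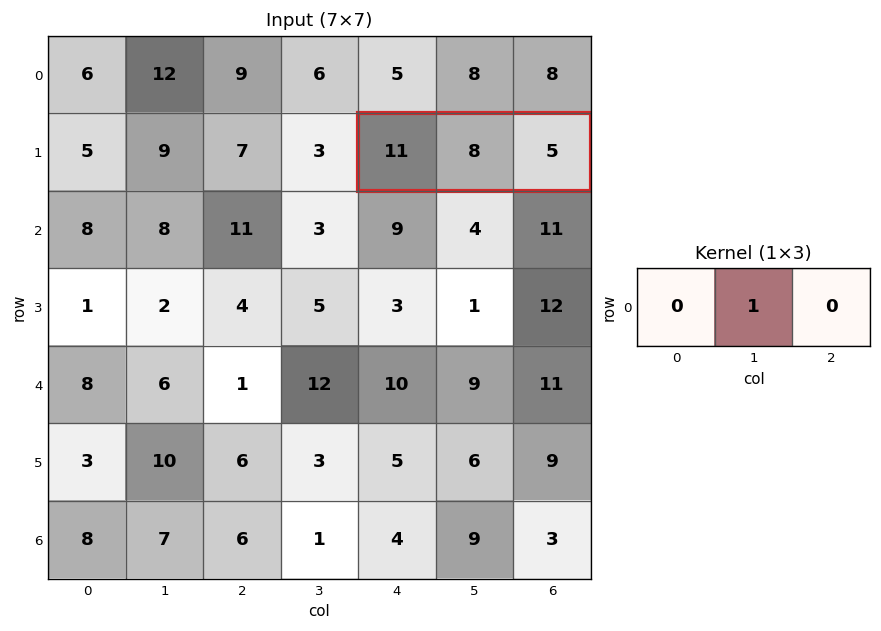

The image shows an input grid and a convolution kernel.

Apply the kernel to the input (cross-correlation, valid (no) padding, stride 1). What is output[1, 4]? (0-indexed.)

The receptive field on the input at this output position is [11 8 5]. Elementwise product with the kernel and sum: 8·1.

8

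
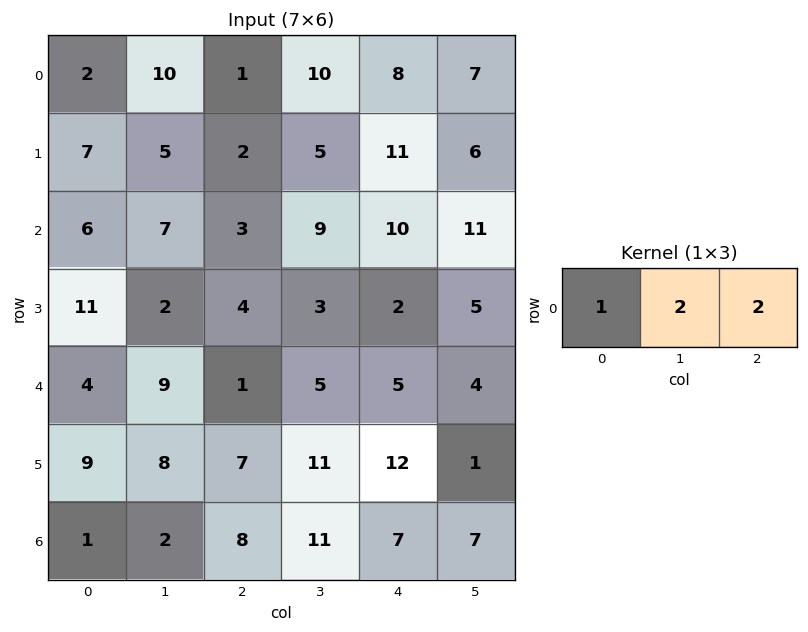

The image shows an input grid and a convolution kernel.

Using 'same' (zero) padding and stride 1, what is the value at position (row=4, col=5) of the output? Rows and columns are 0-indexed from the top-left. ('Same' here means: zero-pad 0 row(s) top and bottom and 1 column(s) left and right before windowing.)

13

The receptive field on the zero-padded input at this output position is [5 4 0]. Elementwise product with the kernel and sum: 5·1 + 4·2 + 0·2.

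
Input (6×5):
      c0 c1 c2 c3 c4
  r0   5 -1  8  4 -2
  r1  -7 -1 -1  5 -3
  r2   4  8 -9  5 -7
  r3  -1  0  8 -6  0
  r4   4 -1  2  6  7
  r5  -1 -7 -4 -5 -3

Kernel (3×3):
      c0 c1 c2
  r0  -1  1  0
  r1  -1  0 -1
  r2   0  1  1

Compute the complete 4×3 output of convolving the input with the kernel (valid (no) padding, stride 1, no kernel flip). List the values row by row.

Output[0,0]: The receptive field on the input at this output position is [5 -1 8 / -7 -1 -1 / 4 8 -9]. Elementwise product with the kernel and sum: 5·-1 + -1·1 + -7·-1 + -1·-1 + 8·1 + -9·1.

1 1 -2
19 -11 16
-2 -3 19
-16 -6 -31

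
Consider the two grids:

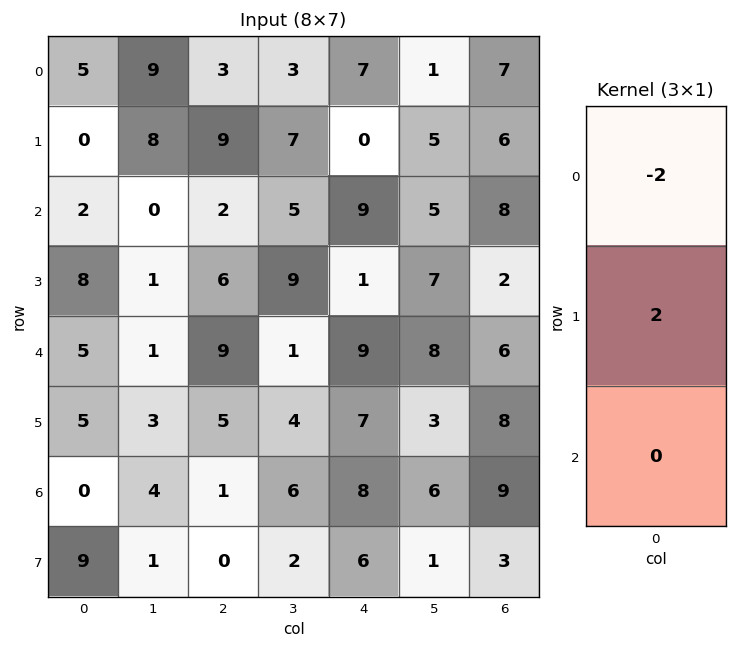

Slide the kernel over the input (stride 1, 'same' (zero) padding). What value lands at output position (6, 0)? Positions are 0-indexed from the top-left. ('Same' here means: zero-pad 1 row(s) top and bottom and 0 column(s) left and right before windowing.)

The receptive field on the zero-padded input at this output position is [5 / 0 / 9]. Elementwise product with the kernel and sum: 5·-2 + 0·2.

-10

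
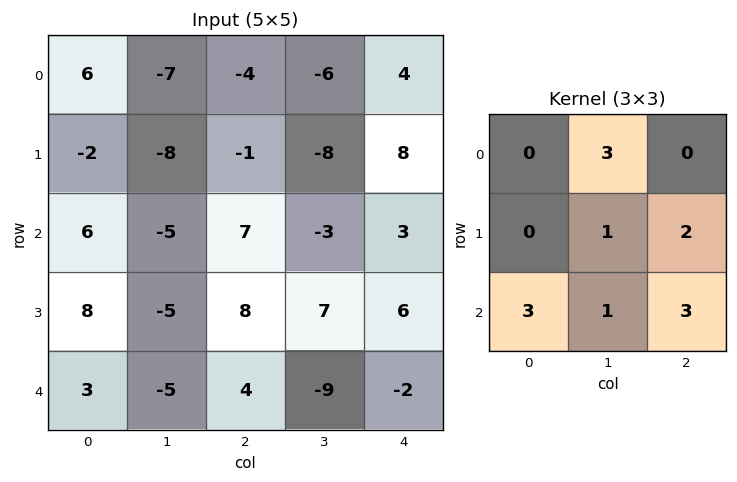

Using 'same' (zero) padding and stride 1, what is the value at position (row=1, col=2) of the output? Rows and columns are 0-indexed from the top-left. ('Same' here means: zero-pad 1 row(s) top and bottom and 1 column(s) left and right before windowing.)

-46

The receptive field on the zero-padded input at this output position is [-7 -4 -6 / -8 -1 -8 / -5 7 -3]. Elementwise product with the kernel and sum: -4·3 + -1·1 + -8·2 + -5·3 + 7·1 + -3·3.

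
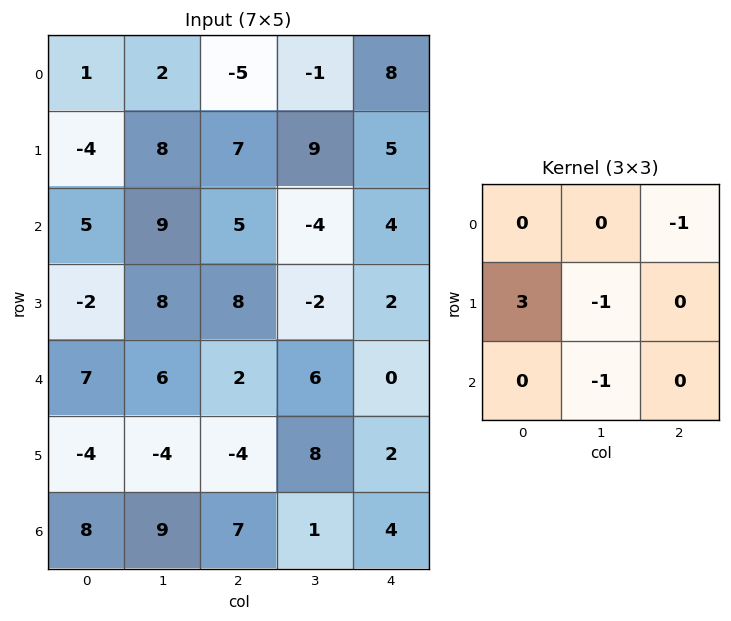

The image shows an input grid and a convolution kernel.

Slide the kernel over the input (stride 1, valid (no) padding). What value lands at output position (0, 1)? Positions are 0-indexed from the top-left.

The receptive field on the input at this output position is [2 -5 -1 / 8 7 9 / 9 5 -4]. Elementwise product with the kernel and sum: -1·-1 + 8·3 + 7·-1 + 5·-1.

13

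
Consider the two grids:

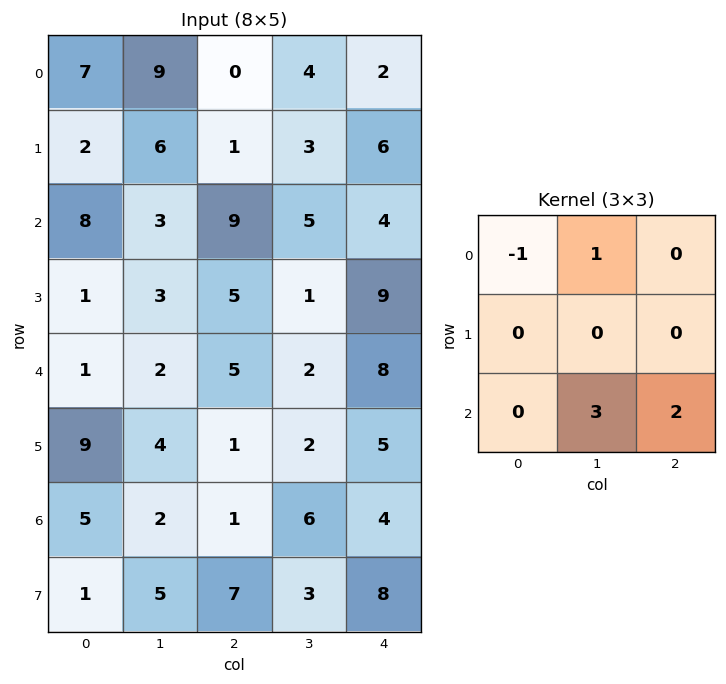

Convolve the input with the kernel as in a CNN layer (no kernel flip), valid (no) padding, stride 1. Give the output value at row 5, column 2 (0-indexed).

26

The receptive field on the input at this output position is [1 2 5 / 1 6 4 / 7 3 8]. Elementwise product with the kernel and sum: 1·-1 + 2·1 + 3·3 + 8·2.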